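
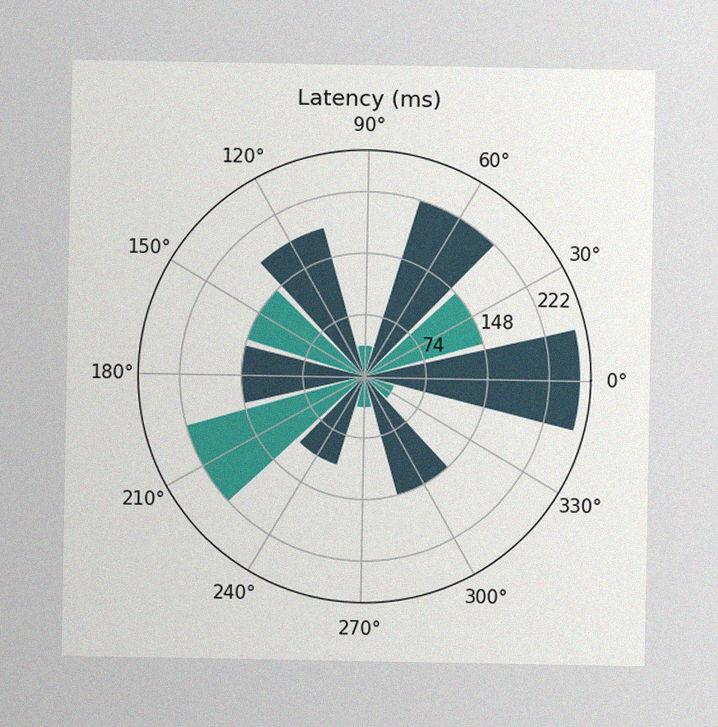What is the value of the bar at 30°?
148ms

The image has some photo noise and uneven lighting. The bar at 30° reaches 148ms on the radial axis.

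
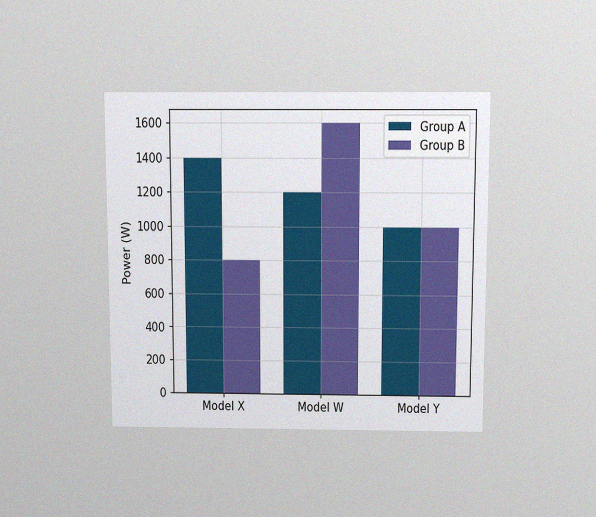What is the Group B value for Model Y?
1000W

The chart is viewed slightly from above, with some photo noise. The Group B bar at Model Y reaches 1000W on the y-axis.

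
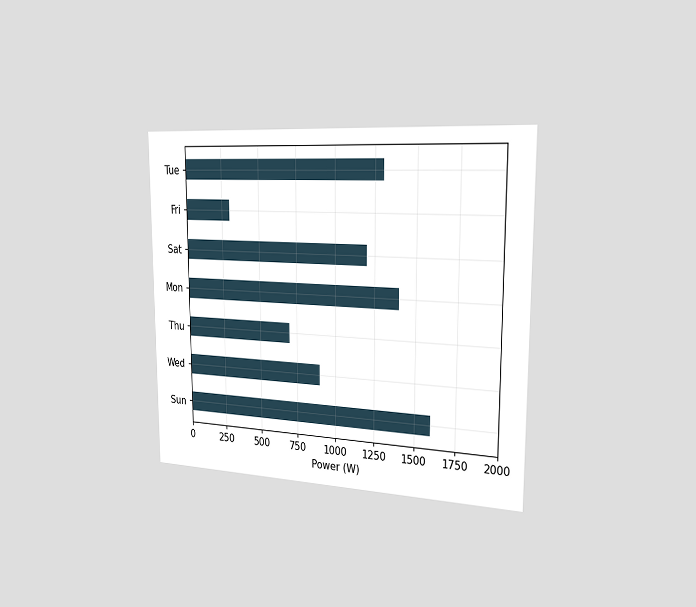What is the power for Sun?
1600W

The chart is viewed slightly from the right. Reading along the chart's x-axis, the Sun bar reaches 1600W.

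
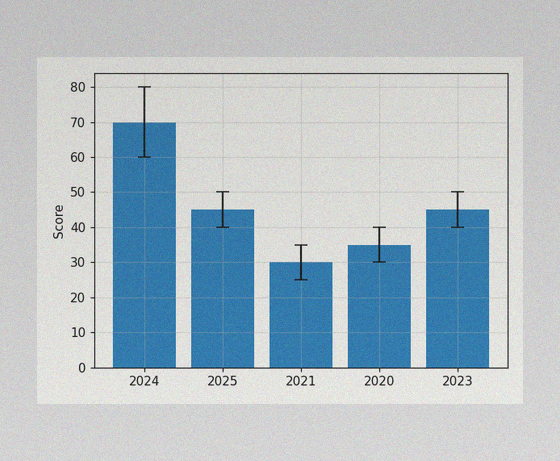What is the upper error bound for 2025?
50

The image has some photo noise and uneven lighting. The 2025 bar's upper whisker reaches 50.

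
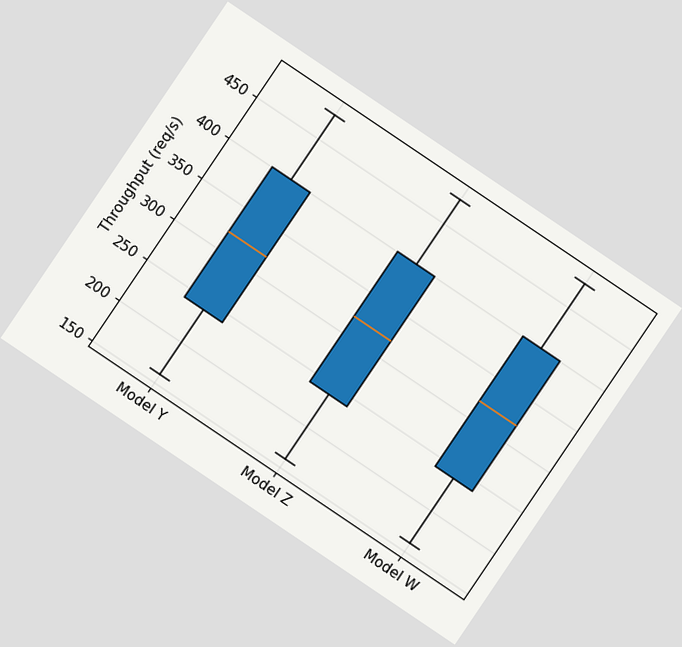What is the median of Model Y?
The chart is tilted about 34° clockwise. The median line in the Model Y box sits at 320req/s.

320req/s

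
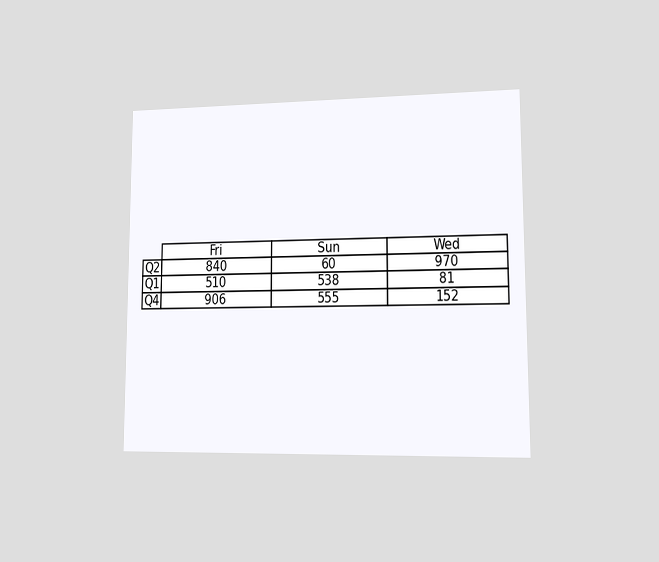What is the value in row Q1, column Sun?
538

The chart is viewed at a slight angle. The (Q1, Sun) cell reads 538.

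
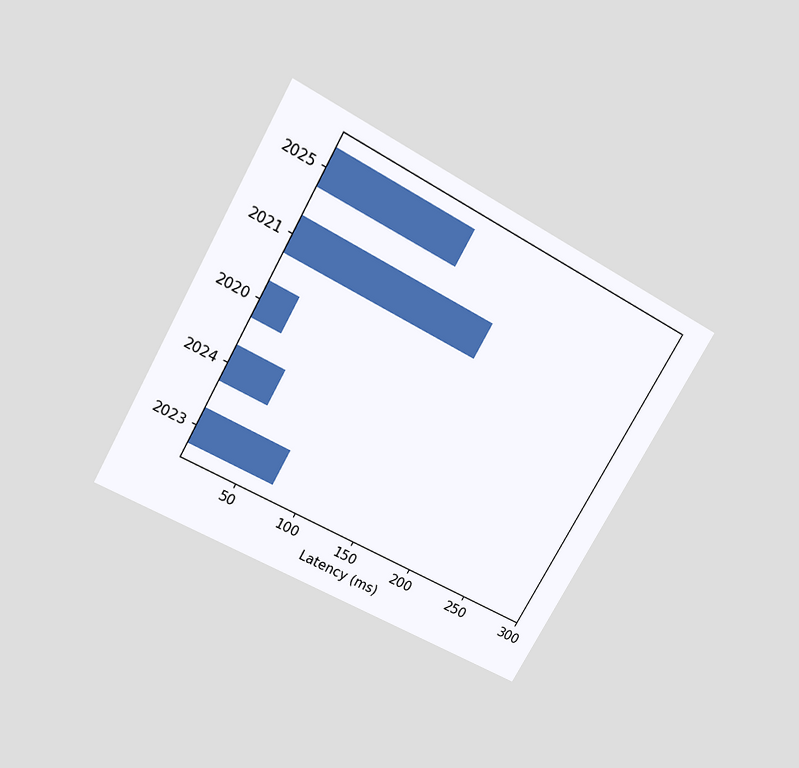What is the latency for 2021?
165ms

The chart is tilted about 29° clockwise and viewed slightly from above. Reading along the chart's x-axis, the 2021 bar reaches 165ms.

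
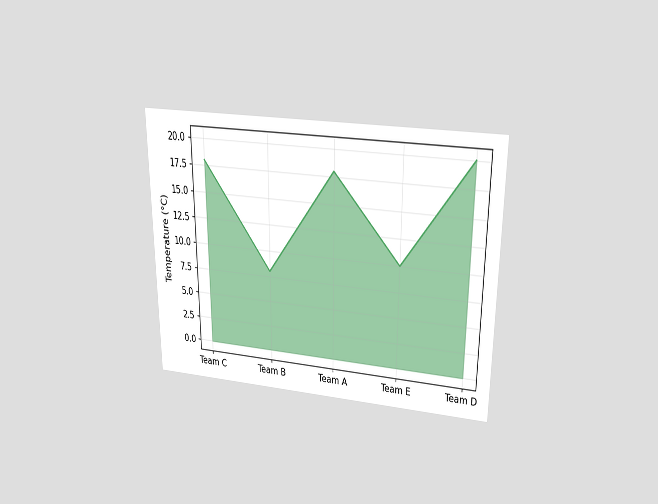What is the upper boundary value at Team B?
8°C

The chart is viewed slightly from above. At Team B the upper boundary is at 8°C.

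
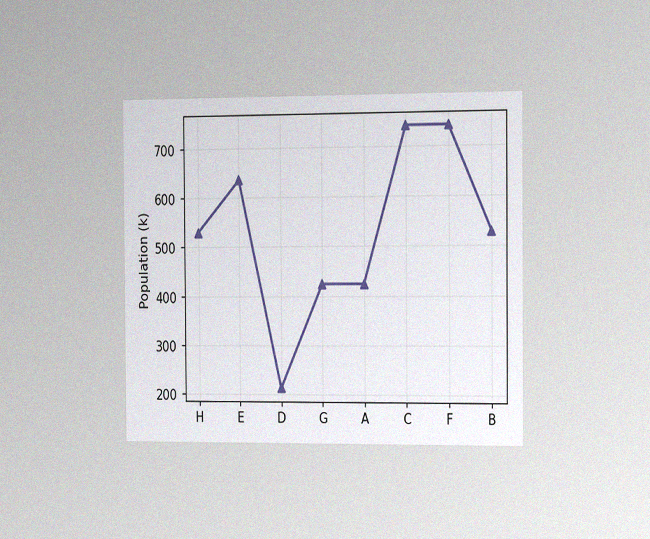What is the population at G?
424k

The chart is viewed slightly from the right, with some photo noise. At G, the line is at 424k.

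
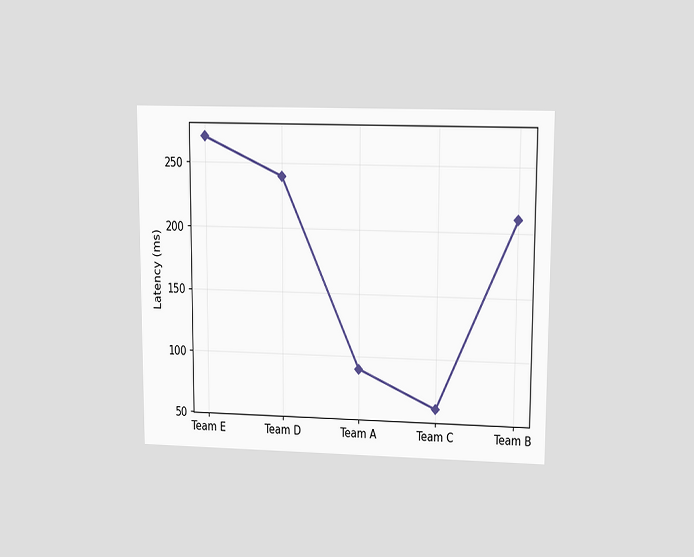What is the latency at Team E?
270ms

The chart is viewed at a slight angle. At Team E, the line is at 270ms.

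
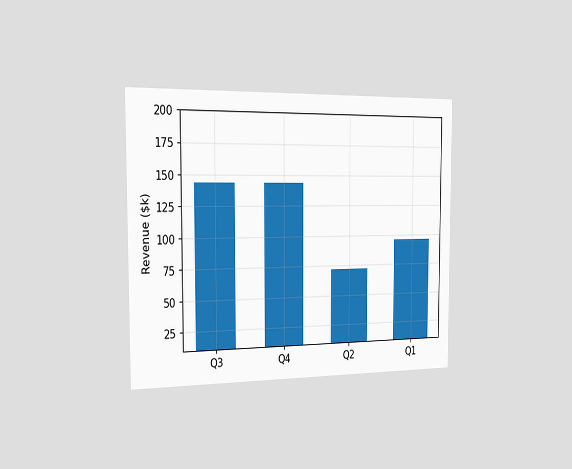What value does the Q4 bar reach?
The chart is viewed slightly from the left. Reading along the chart's y-axis, the Q4 bar reaches $144k.

$144k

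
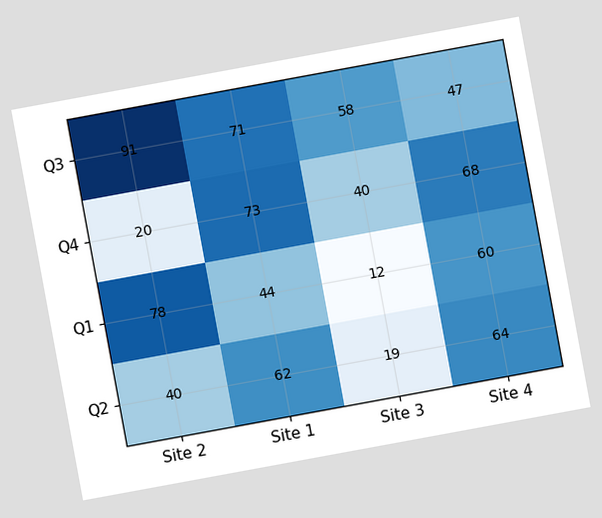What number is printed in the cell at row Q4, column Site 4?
The chart is tilted about 10° counter-clockwise. The (Q4, Site 4) cell reads 68.

68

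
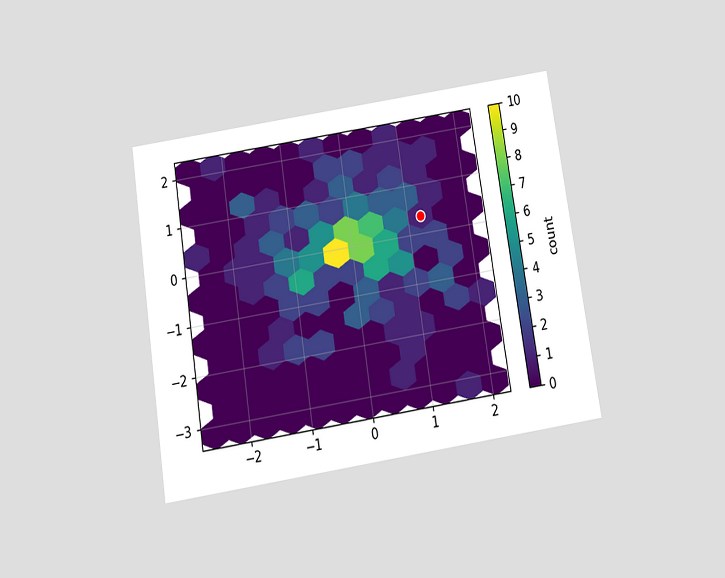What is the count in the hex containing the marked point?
1

The chart is tilted about 9° counter-clockwise and viewed slightly from below. The marked hex reads 1 on the colorbar.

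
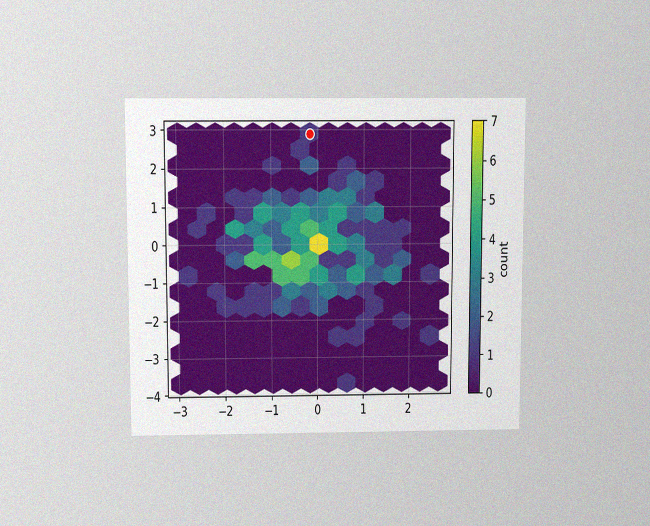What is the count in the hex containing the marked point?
1

The chart is viewed slightly from above, with some photo noise. The marked hex reads 1 on the colorbar.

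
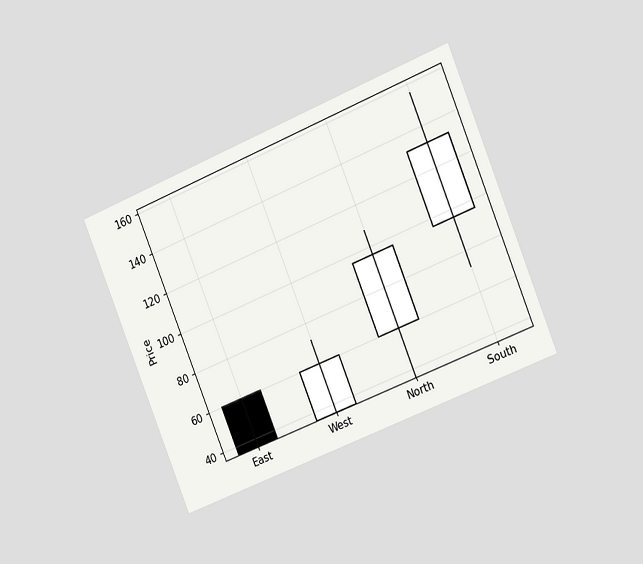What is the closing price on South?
132

The chart is tilted about 22° counter-clockwise and viewed slightly from the right. The South candle closes at 132.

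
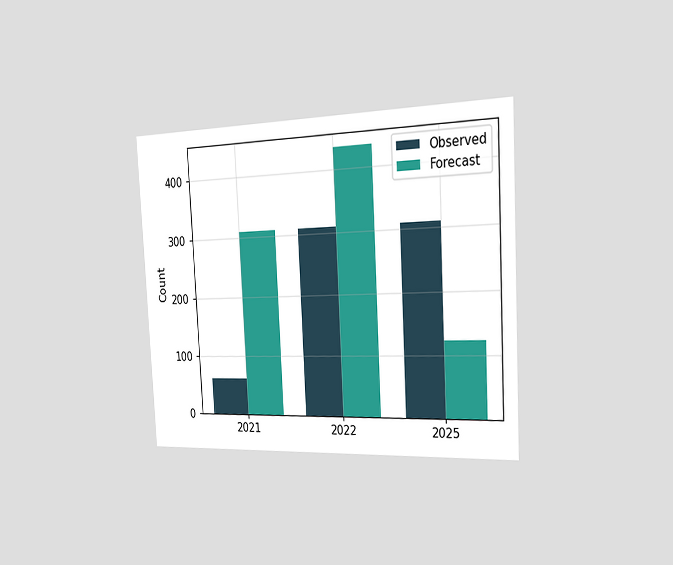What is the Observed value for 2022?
310

The chart is tilted about 3° counter-clockwise and viewed slightly from the right. The Observed bar at 2022 reaches 310 on the y-axis.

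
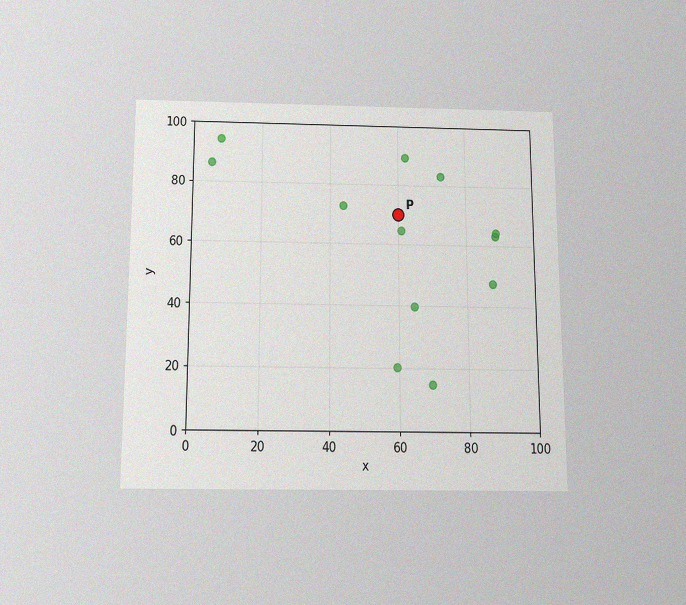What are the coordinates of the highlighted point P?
(60, 70)

The chart is viewed slightly from below, with some photo noise. Following the gridlines from P to each axis, P sits at (60, 70).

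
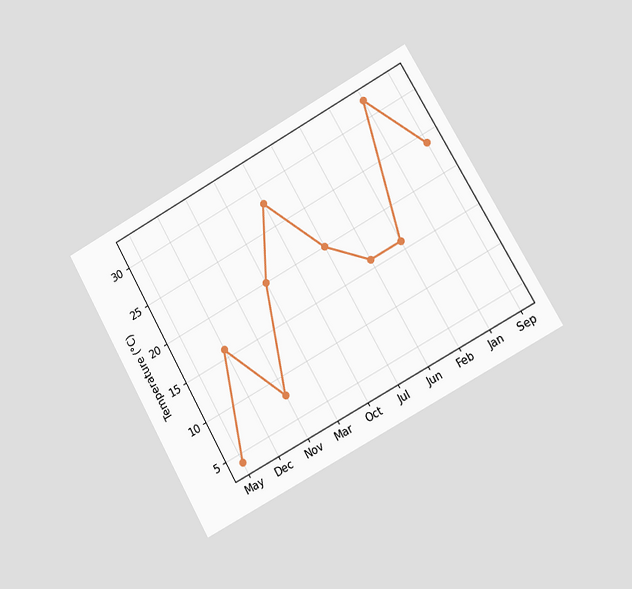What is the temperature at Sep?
The chart is tilted about 29° counter-clockwise and viewed at a slight angle. At Sep, the line is at 24°C.

24°C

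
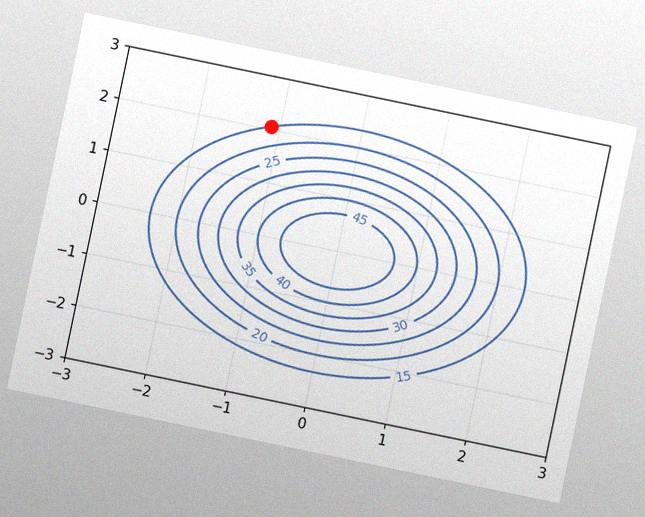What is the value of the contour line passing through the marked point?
15

The chart is tilted about 12° clockwise, with some photo noise. The marked point sits on the contour labelled 15.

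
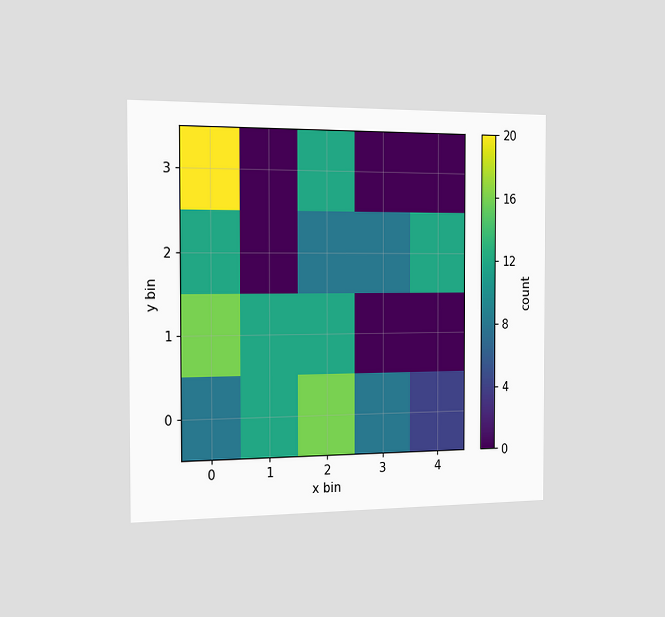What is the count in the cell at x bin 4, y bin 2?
The chart is viewed slightly from the left. Matching the cell (4, 2) against the colorbar gives 12.

12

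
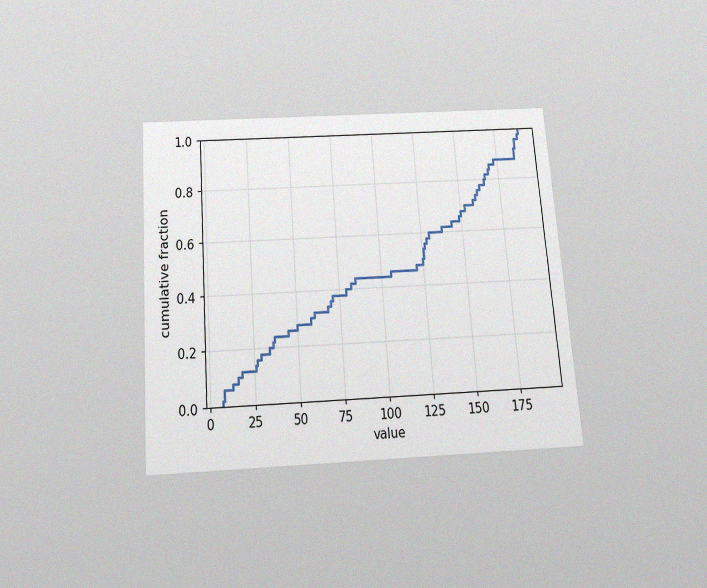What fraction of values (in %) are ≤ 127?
56%

The chart is tilted about 4° counter-clockwise and viewed slightly from below, with some photo noise. At x=127 the ECDF step is at 56%.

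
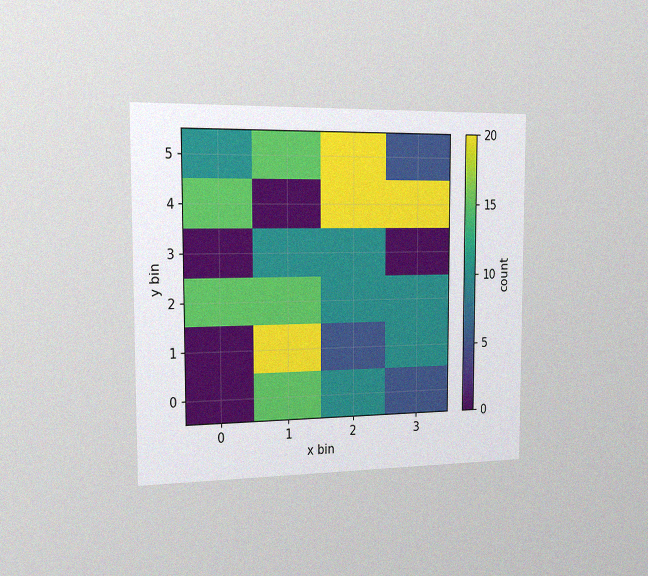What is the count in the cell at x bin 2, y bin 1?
5

The chart is viewed slightly from the left, with some photo noise. Matching the cell (2, 1) against the colorbar gives 5.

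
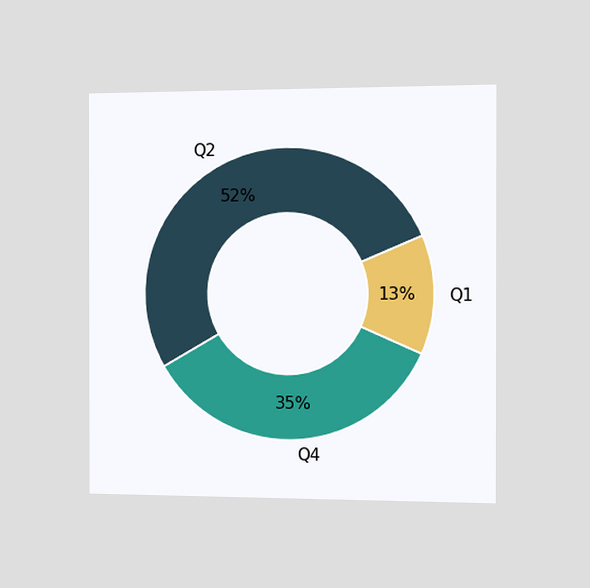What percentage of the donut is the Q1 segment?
The chart is viewed slightly from the right. The Q1 segment takes up 13% of the ring.

13%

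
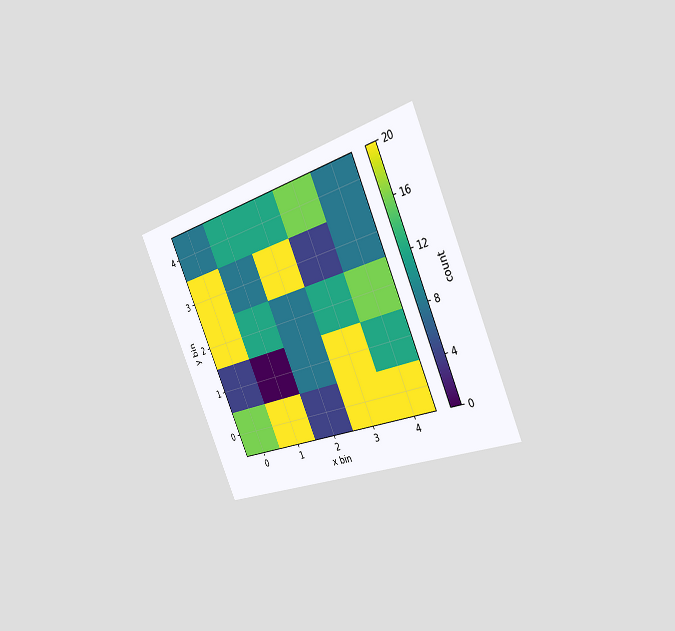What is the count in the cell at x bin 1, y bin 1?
0

The chart is tilted about 24° counter-clockwise and viewed slightly from the right. Matching the cell (1, 1) against the colorbar gives 0.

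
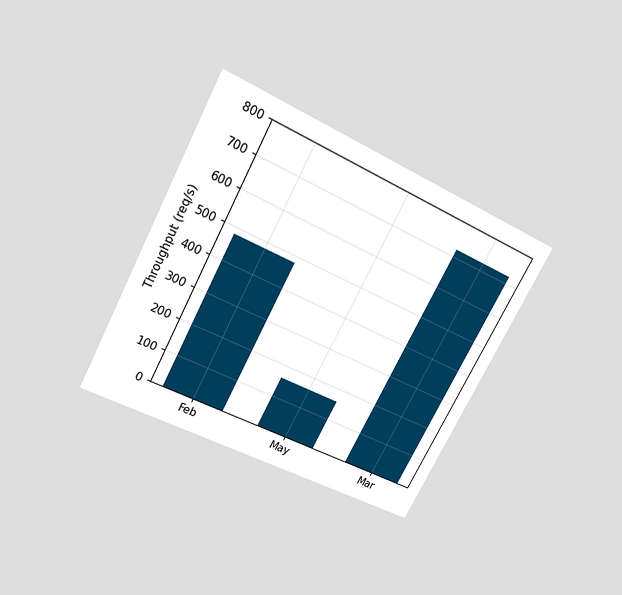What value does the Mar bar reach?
The chart is tilted about 28° clockwise and viewed slightly from above. Reading along the chart's y-axis, the Mar bar reaches 720req/s.

720req/s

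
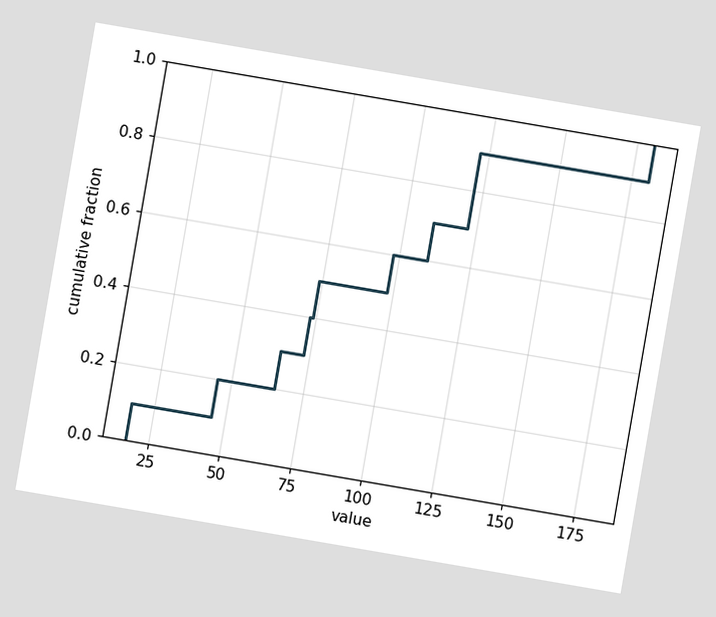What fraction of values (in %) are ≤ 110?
70%

The chart is tilted about 10° clockwise. At x=110 the ECDF step is at 70%.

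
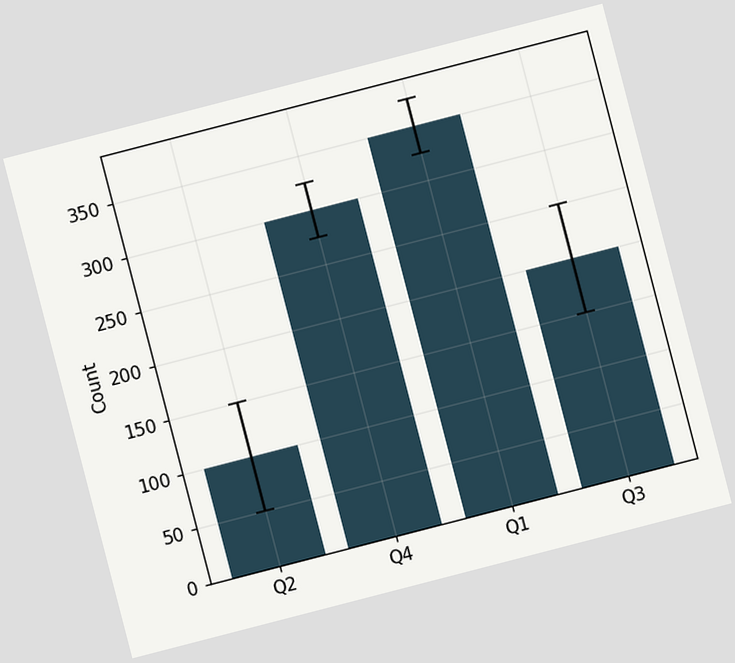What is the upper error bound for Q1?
The chart is tilted about 15° counter-clockwise. The Q1 bar's upper whisker reaches 375.

375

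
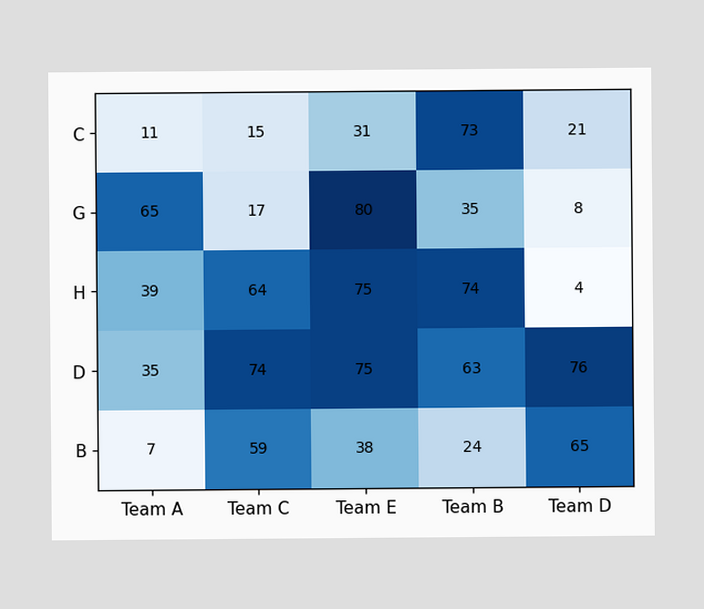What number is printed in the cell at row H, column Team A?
The (H, Team A) cell reads 39.

39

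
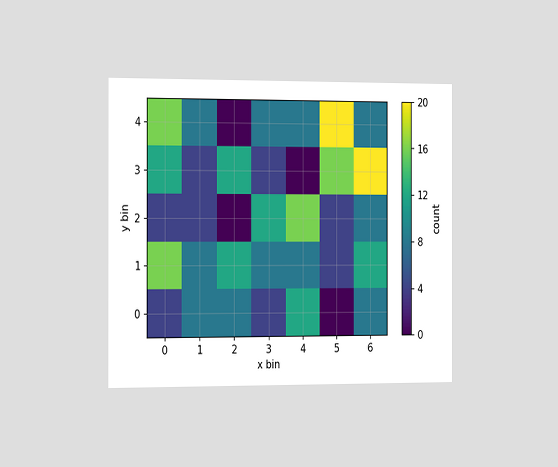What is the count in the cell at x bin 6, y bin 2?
The chart is viewed slightly from the left. Matching the cell (6, 2) against the colorbar gives 8.

8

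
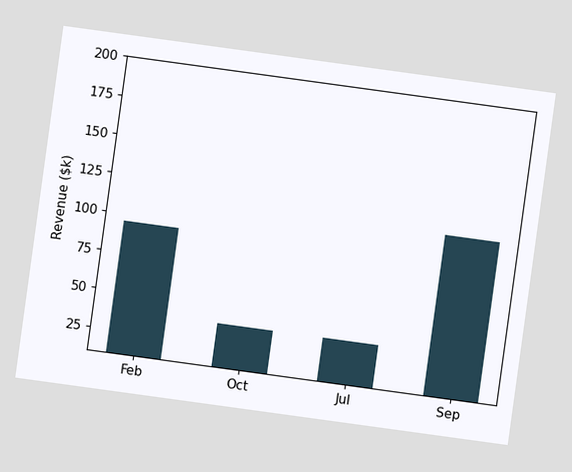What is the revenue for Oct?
$38k

The chart is tilted about 8° clockwise. Reading along the chart's y-axis, the Oct bar reaches $38k.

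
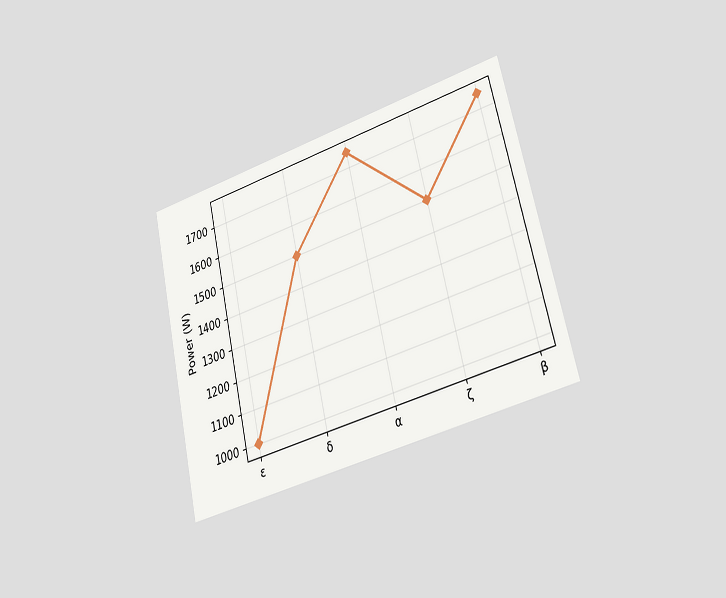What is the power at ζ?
1500W

The chart is tilted about 13° counter-clockwise and viewed slightly from the right. At ζ, the line is at 1500W.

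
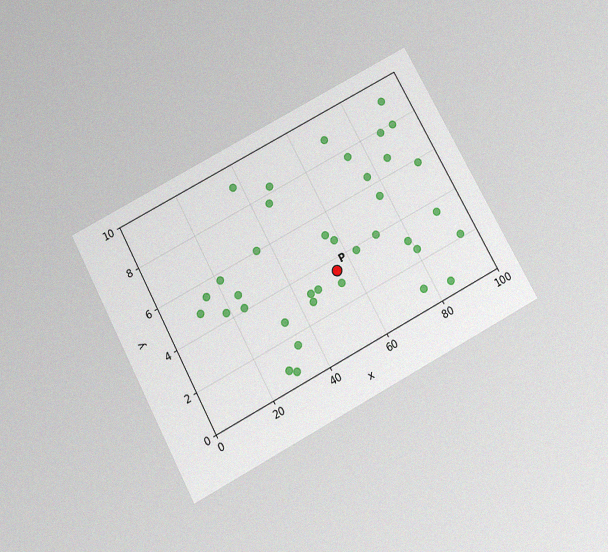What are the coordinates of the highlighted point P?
The chart is tilted about 28° counter-clockwise and viewed slightly from below, with some photo noise. Following the gridlines from P to each axis, P sits at (55, 3.5).

(55, 3.5)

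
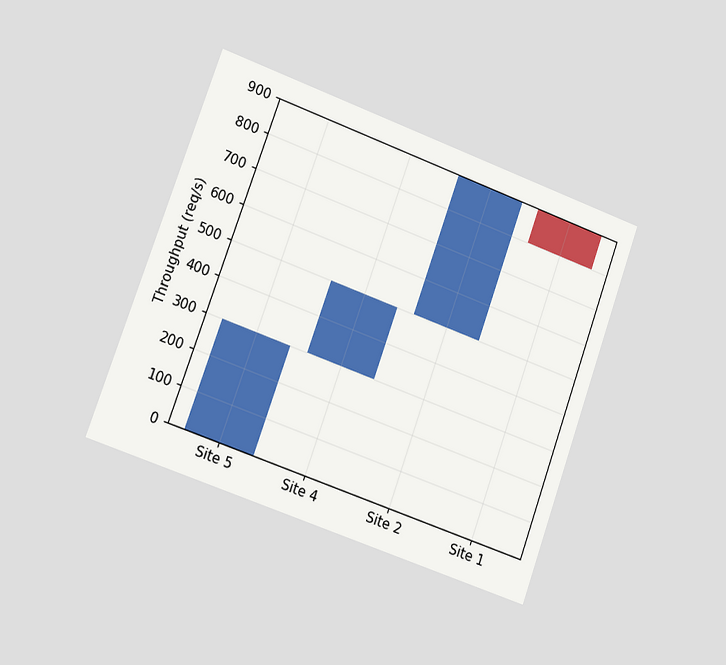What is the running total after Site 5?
The chart is tilted about 20° clockwise and viewed slightly from the left. After Site 5 the running total reaches 300req/s.

300req/s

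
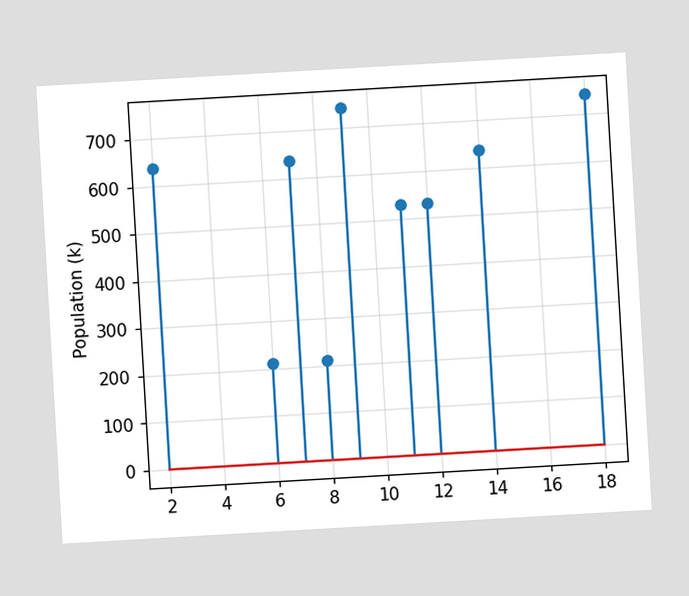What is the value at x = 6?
212k

The chart is tilted about 3° counter-clockwise. The stem at x=6 reaches 212k.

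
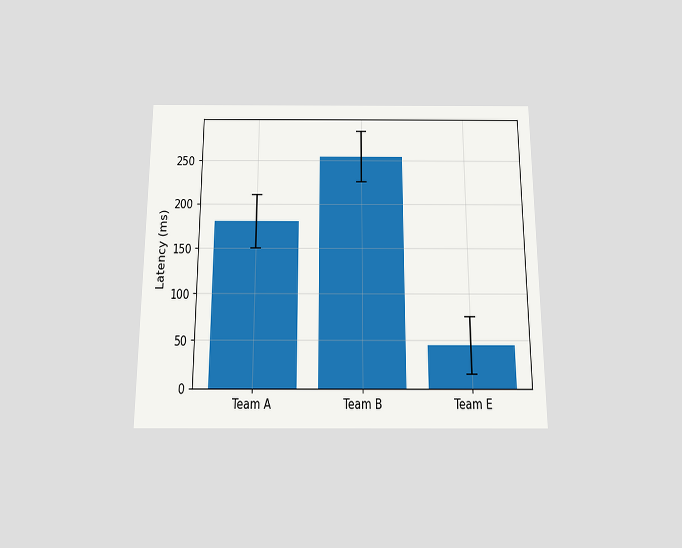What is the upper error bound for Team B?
285ms

The chart is viewed slightly from below. The Team B bar's upper whisker reaches 285ms.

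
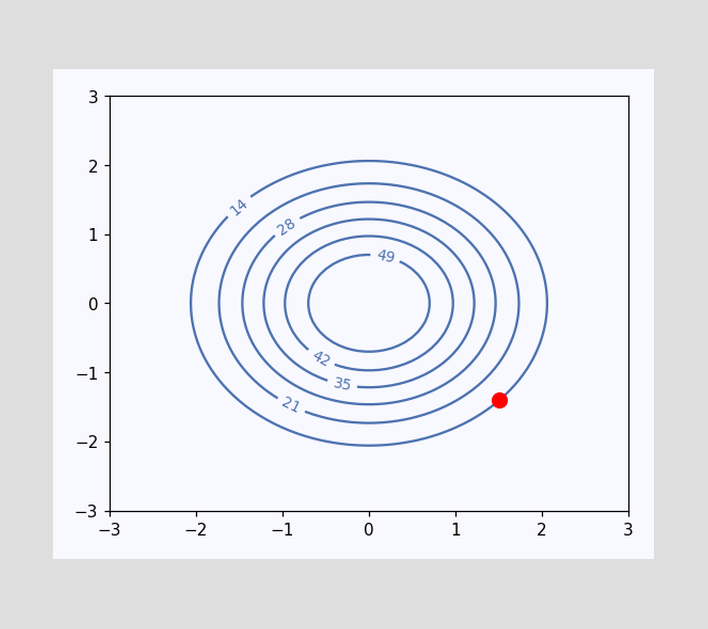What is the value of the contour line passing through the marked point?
The marked point sits on the contour labelled 14.

14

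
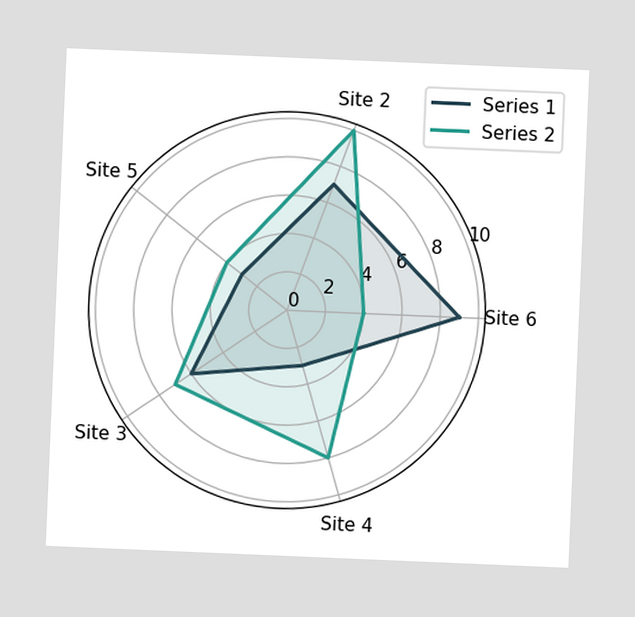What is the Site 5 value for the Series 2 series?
4

The chart is tilted about 2° clockwise. On the Site 5 axis, Series 2 reaches 4.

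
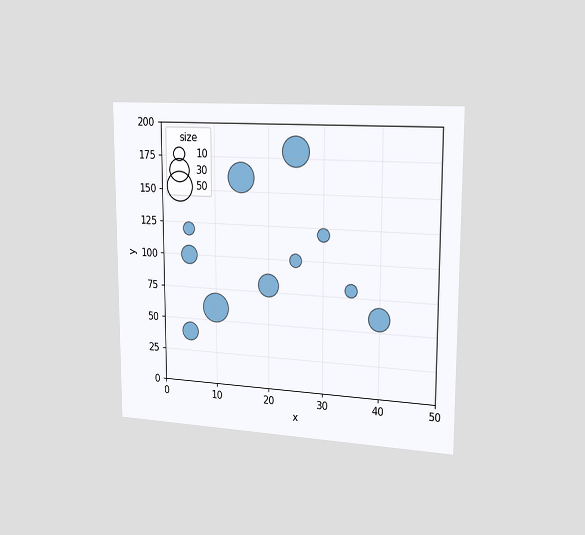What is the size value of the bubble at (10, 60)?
The chart is viewed slightly from the right. Matching the bubble at (10, 60) against the size legend gives 50.

50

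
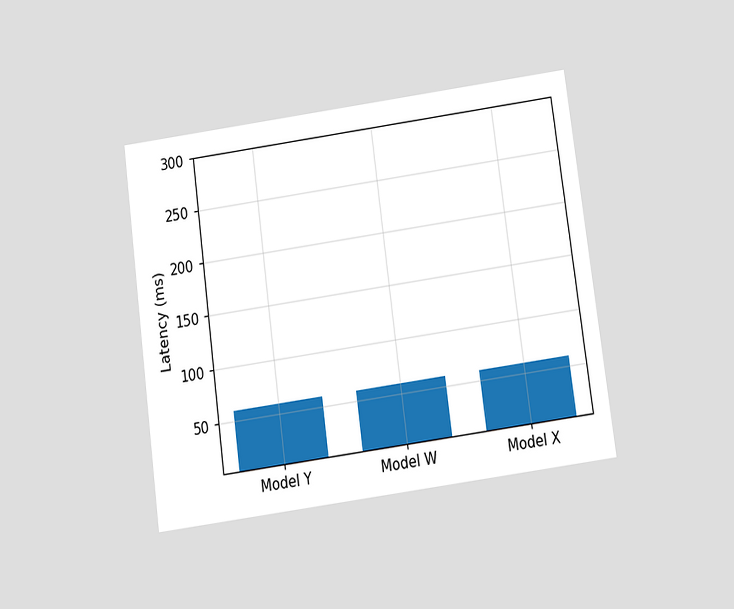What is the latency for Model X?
60ms

The chart is tilted about 8° counter-clockwise and viewed slightly from below. Reading along the chart's y-axis, the Model X bar reaches 60ms.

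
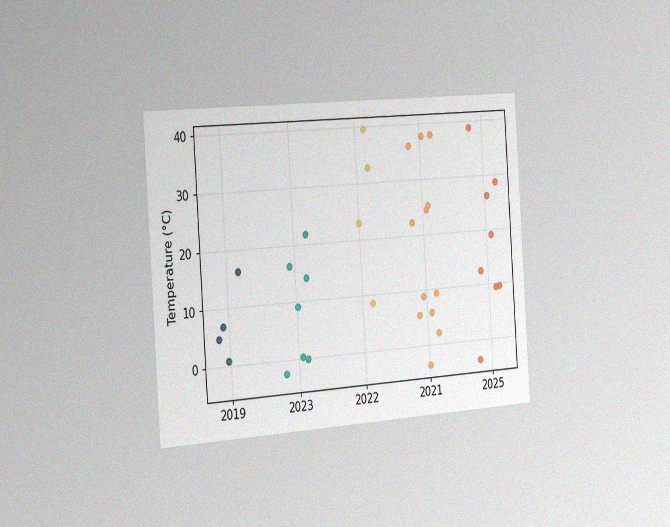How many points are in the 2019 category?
4

The chart is tilted about 4° counter-clockwise and viewed slightly from the left, with some photo noise. Counting the markers in the 2019 column gives 4.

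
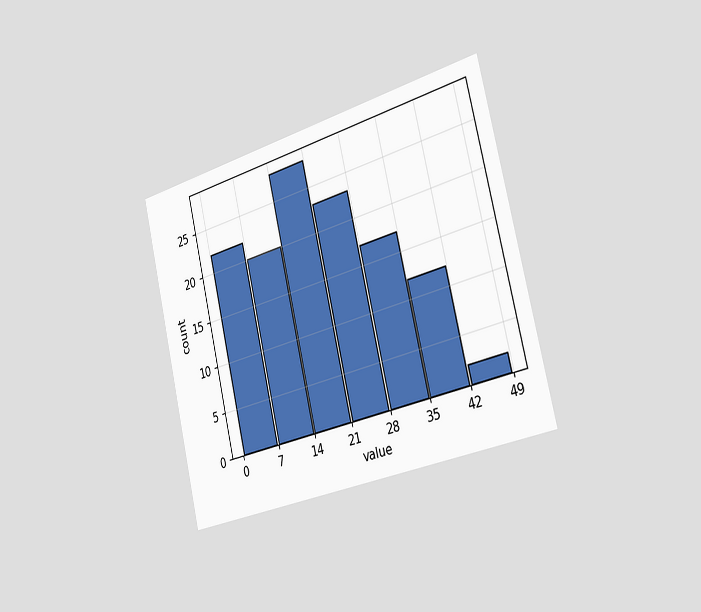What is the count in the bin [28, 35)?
The chart is tilted about 14° counter-clockwise and viewed slightly from the right. The [28, 35) bin has height 17.

17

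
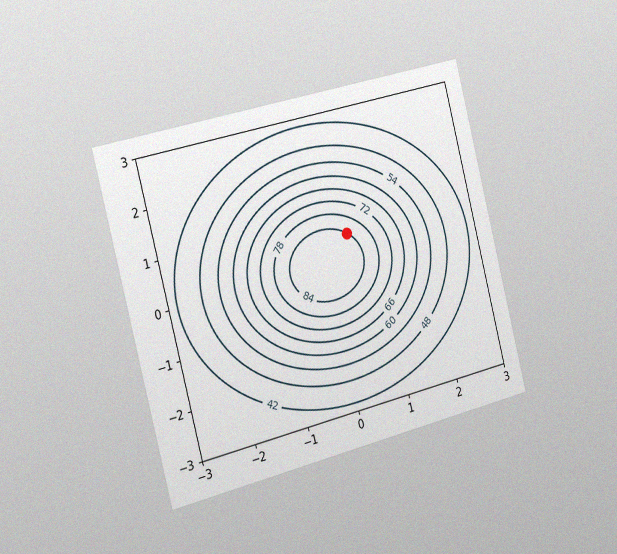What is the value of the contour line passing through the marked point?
The chart is tilted about 14° counter-clockwise and viewed slightly from the left, with some photo noise. The marked point sits on the contour labelled 84.

84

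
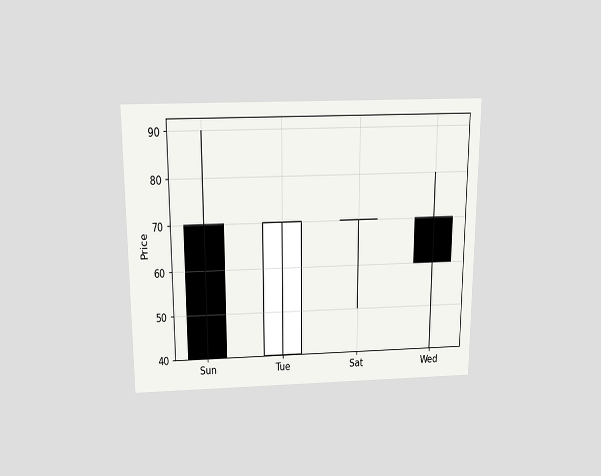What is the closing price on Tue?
70

The chart is viewed slightly from above. The Tue candle closes at 70.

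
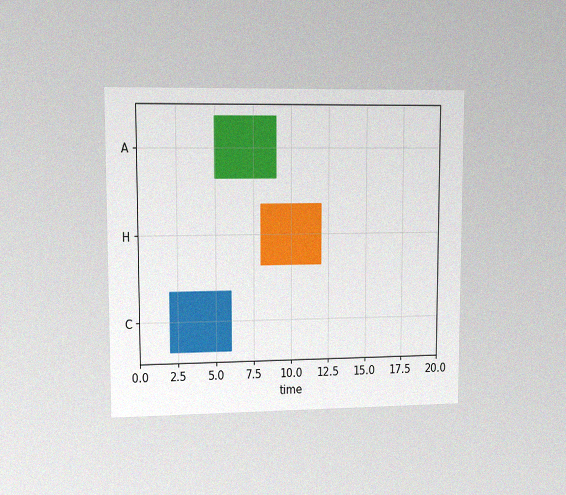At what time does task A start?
5

The chart is viewed at a slight angle, with some photo noise. The A bar begins at t=5.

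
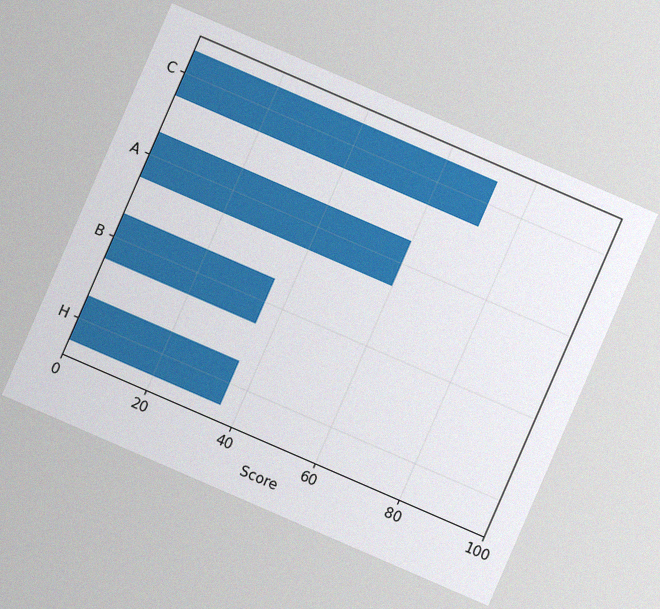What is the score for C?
The chart is tilted about 23° clockwise, with some photo noise. Reading along the chart's x-axis, the C bar reaches 72.

72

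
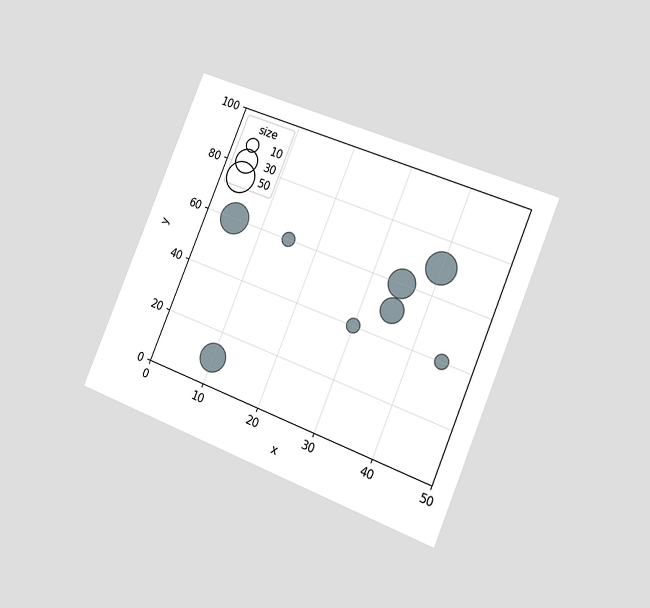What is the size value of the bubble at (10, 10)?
40

The chart is tilted about 22° clockwise and viewed slightly from the right. Matching the bubble at (10, 10) against the size legend gives 40.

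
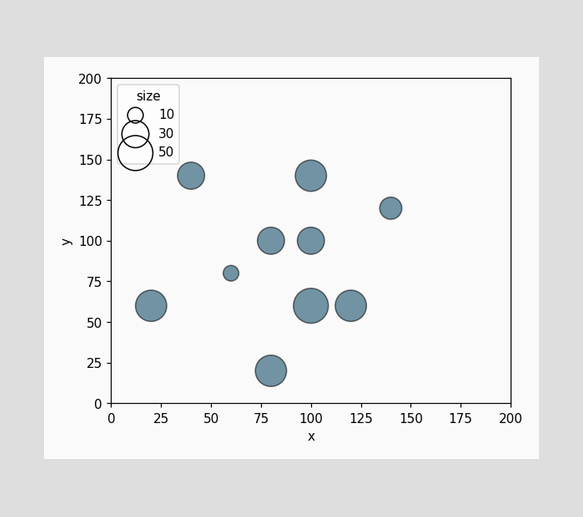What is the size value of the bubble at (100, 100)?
30

Matching the bubble at (100, 100) against the size legend gives 30.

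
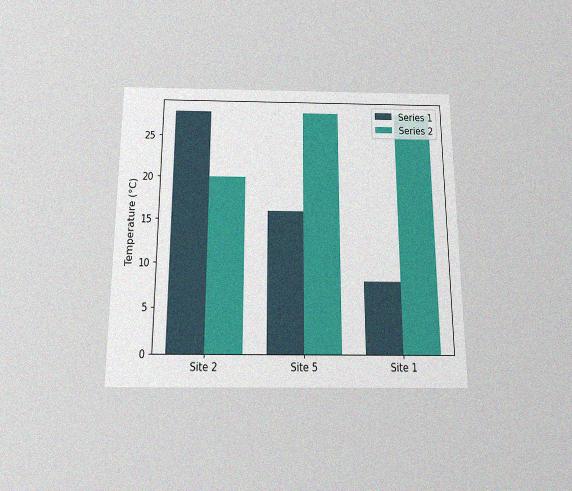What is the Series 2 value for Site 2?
20°C

The chart is viewed slightly from below, with some photo noise. The Series 2 bar at Site 2 reaches 20°C on the y-axis.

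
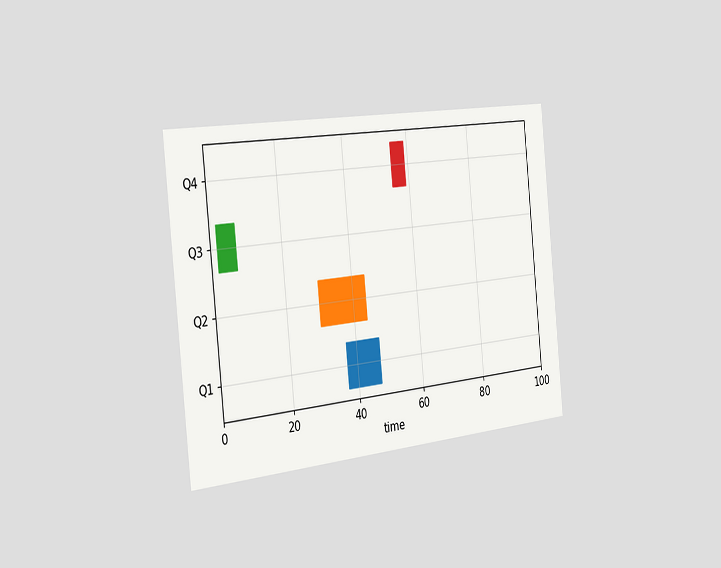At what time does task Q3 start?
2

The chart is tilted about 6° counter-clockwise and viewed slightly from the left. The Q3 bar begins at t=2.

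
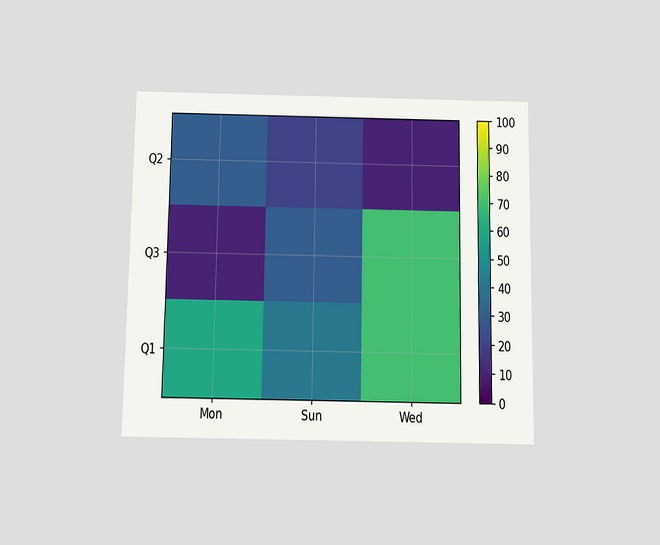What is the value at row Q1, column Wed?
The chart is viewed slightly from below. Matching cell (Q1, Wed) against the colorbar gives 70.

70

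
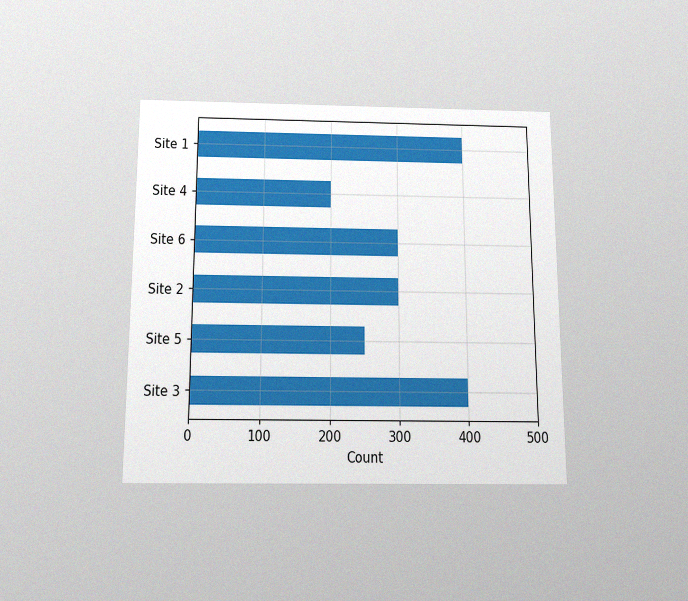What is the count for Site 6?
The chart is viewed slightly from below, with some photo noise. Reading along the chart's x-axis, the Site 6 bar reaches 300.

300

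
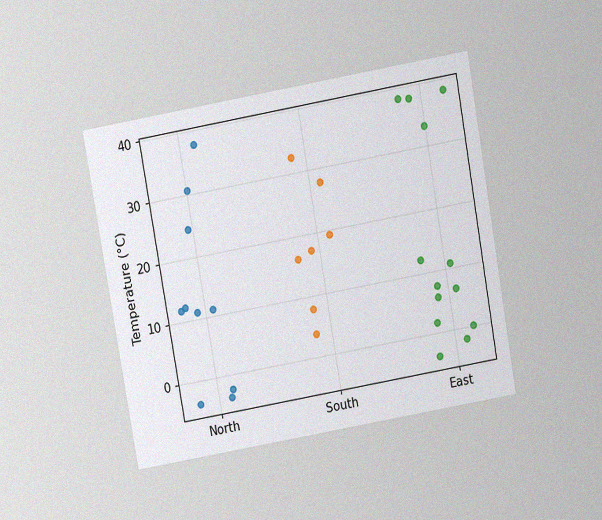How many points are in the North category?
The chart is tilted about 10° counter-clockwise and viewed slightly from above, with some photo noise. Counting the markers in the North column gives 10.

10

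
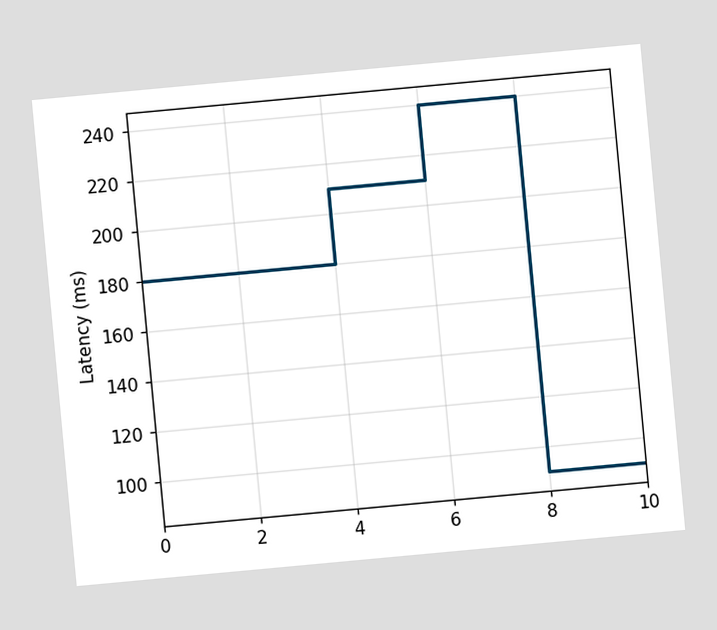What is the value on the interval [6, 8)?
240ms

The chart is tilted about 5° counter-clockwise. On [6, 8) the step sits at 240ms.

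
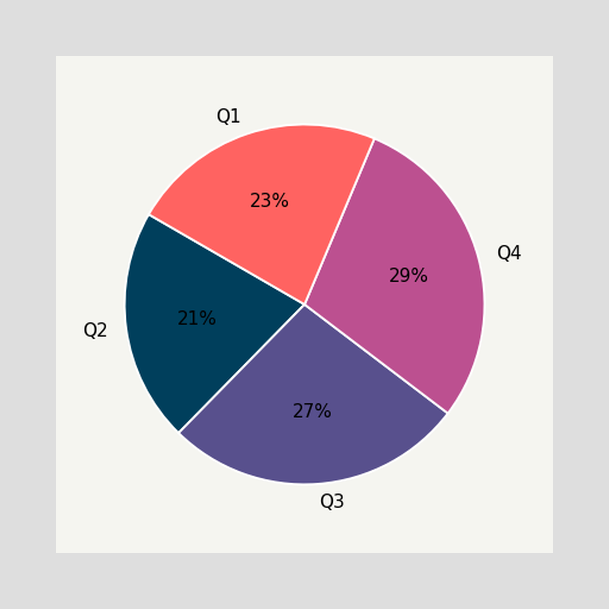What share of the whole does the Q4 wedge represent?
The Q4 slice takes up 29% of the pie.

29%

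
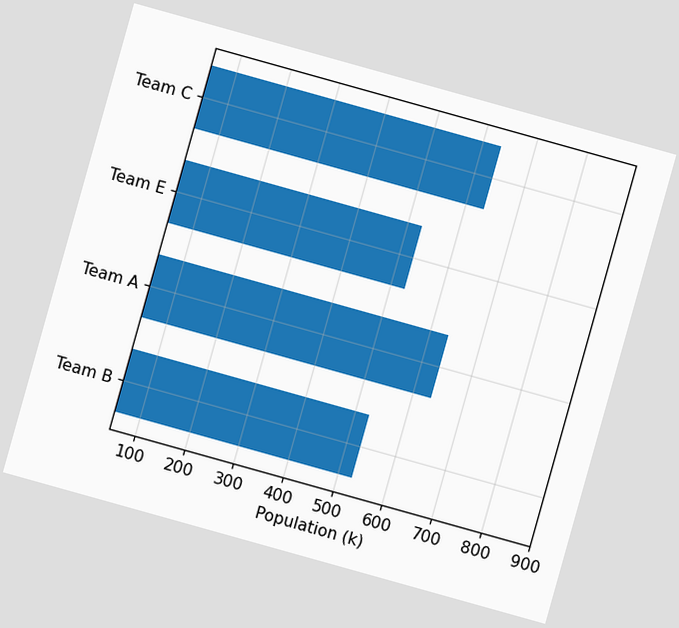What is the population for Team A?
636k

The chart is tilted about 16° clockwise. Reading along the chart's x-axis, the Team A bar reaches 636k.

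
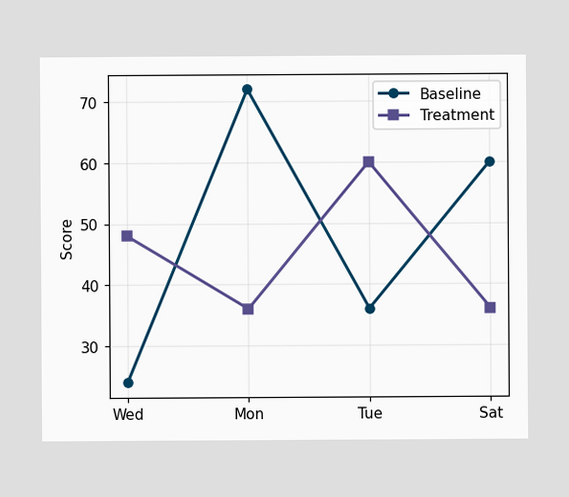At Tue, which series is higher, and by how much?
Treatment, by 24

At Tue, Treatment sits above the other line by 24.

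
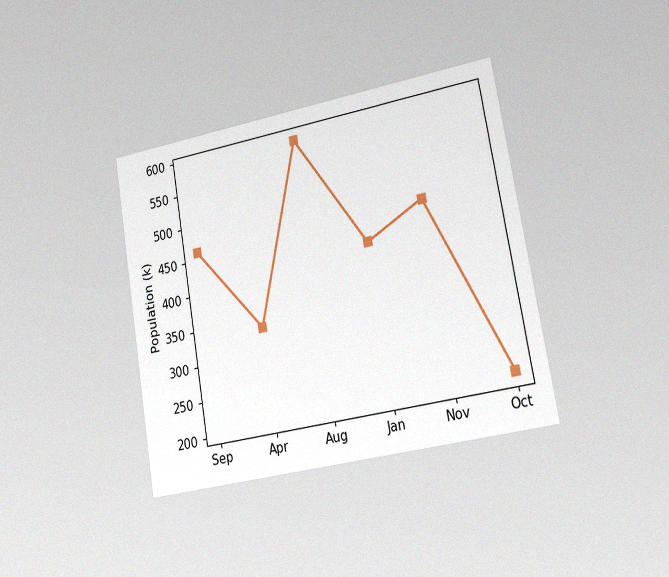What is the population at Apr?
336k

The chart is tilted about 10° counter-clockwise and viewed slightly from the right, with some photo noise. At Apr, the line is at 336k.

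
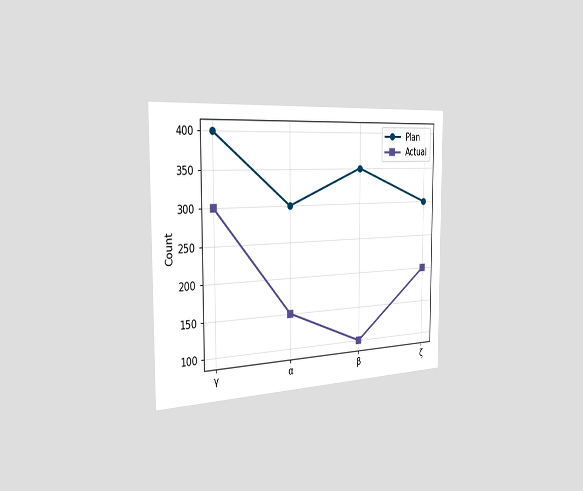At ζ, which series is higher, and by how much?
Plan, by 100

The chart is viewed slightly from the left. At ζ, Plan sits above the other line by 100.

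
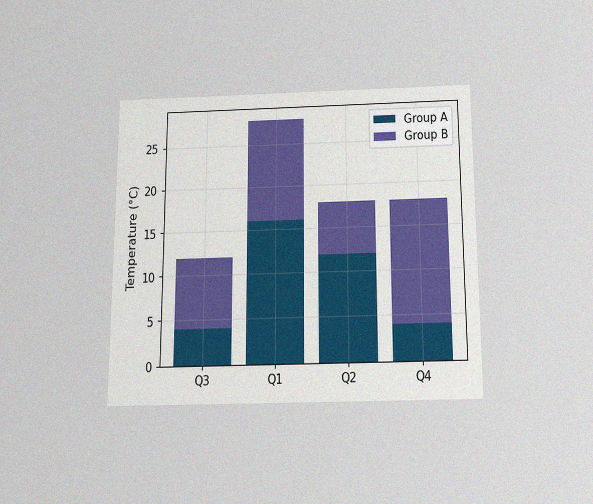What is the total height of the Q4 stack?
18°C

The chart is viewed slightly from below, with some photo noise. The Q4 stack's top reaches 18°C on the y-axis.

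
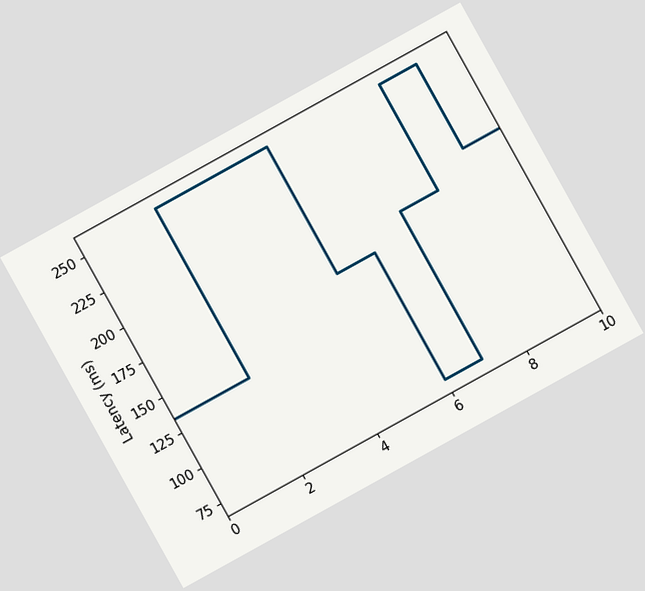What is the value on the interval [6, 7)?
The chart is tilted about 29° counter-clockwise. On [6, 7) the step sits at 75ms.

75ms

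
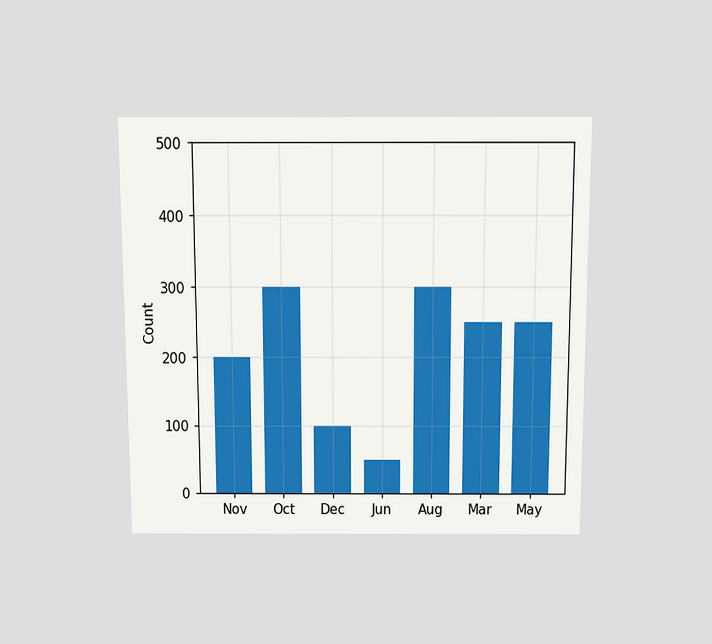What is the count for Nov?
The chart is viewed slightly from above. Reading along the chart's y-axis, the Nov bar reaches 200.

200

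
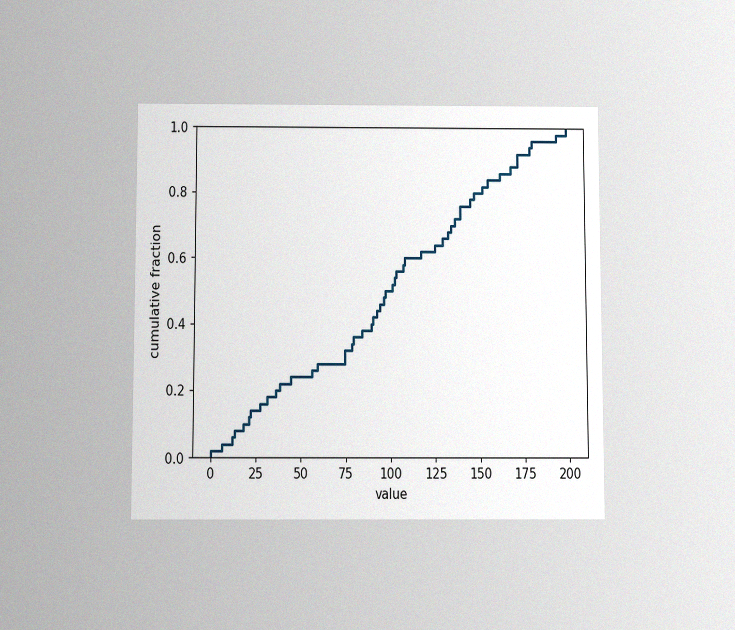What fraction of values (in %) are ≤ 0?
2%

The chart is viewed slightly from below, with some photo noise. At x=0 the ECDF step is at 2%.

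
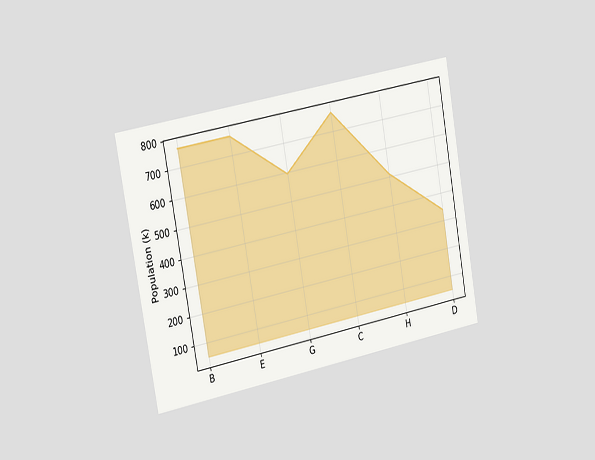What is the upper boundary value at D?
340k

The chart is tilted about 10° counter-clockwise and viewed slightly from the left. At D the upper boundary is at 340k.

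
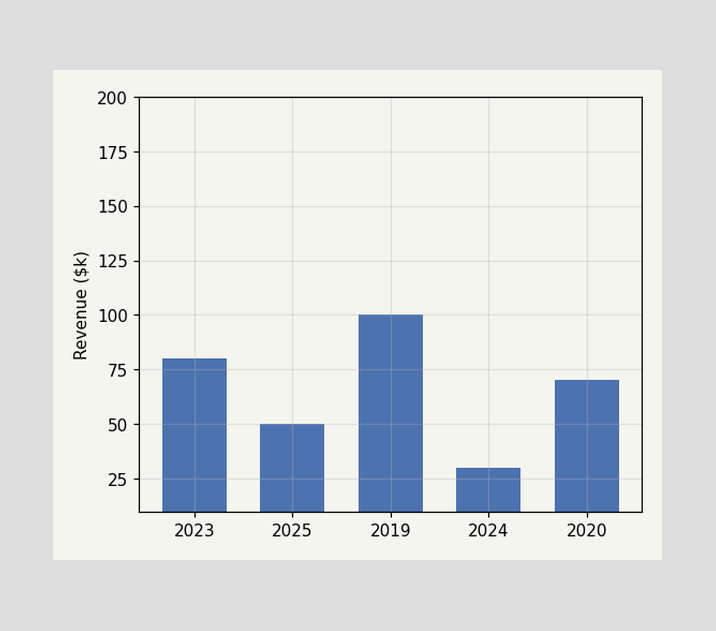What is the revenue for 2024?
Reading along the chart's y-axis, the 2024 bar reaches $30k.

$30k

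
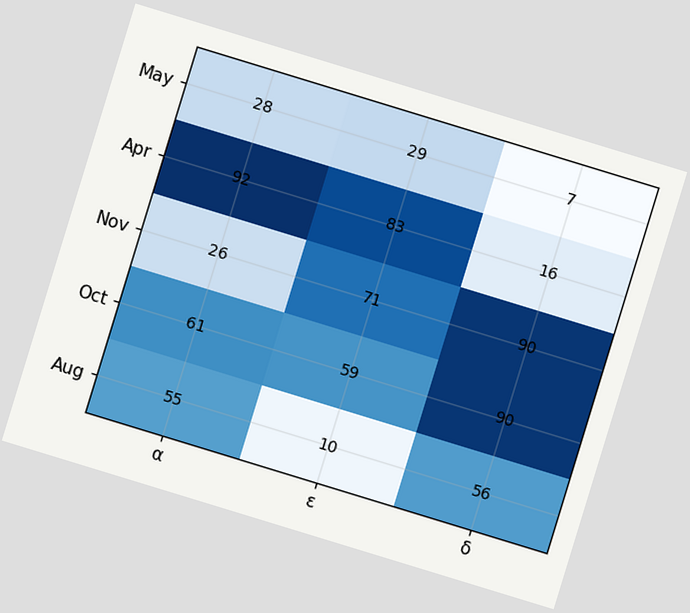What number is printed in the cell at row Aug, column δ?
The chart is tilted about 17° clockwise. The (Aug, δ) cell reads 56.

56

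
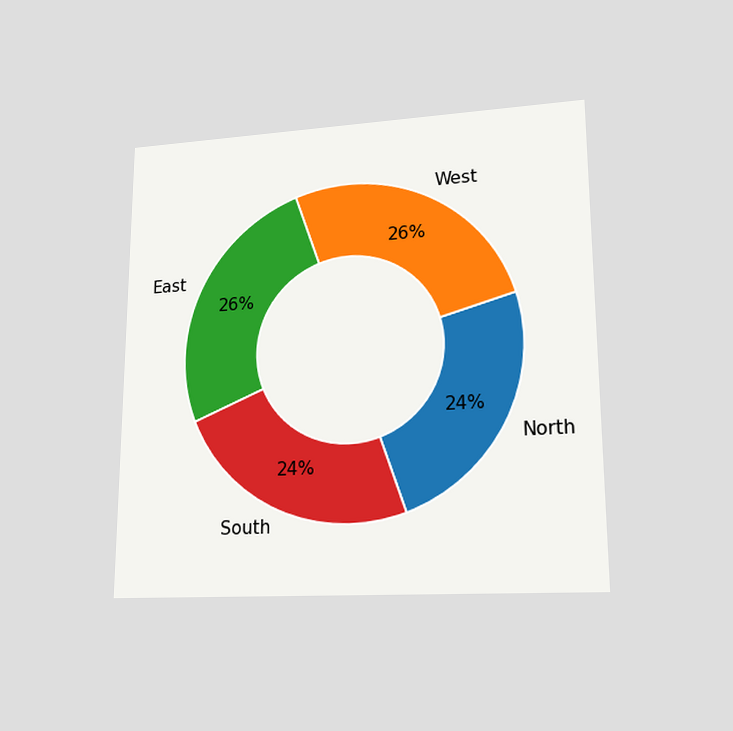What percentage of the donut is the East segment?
The chart is viewed at a slight angle. The East segment takes up 26% of the ring.

26%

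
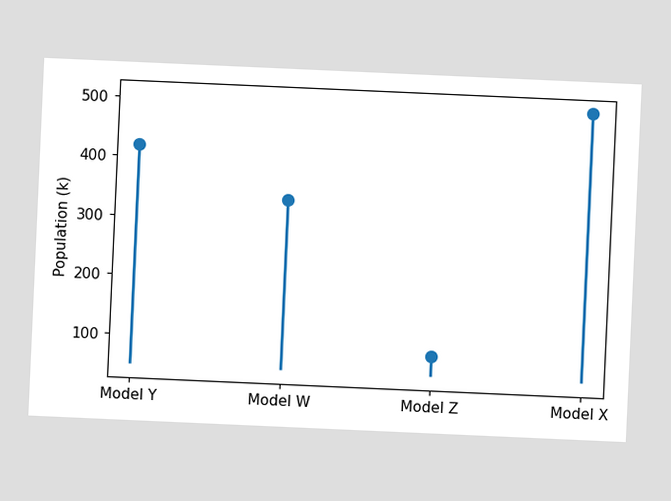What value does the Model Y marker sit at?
420k

The chart is tilted about 3° clockwise. The Model Y marker sits at 420k.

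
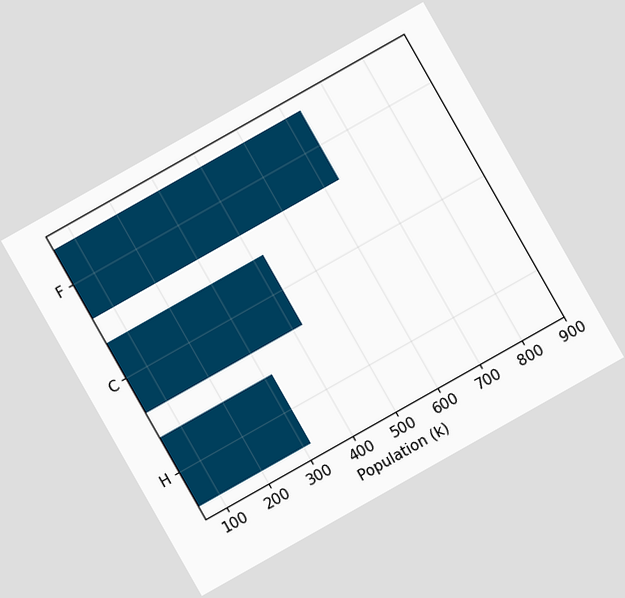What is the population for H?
The chart is tilted about 29° counter-clockwise. Reading along the chart's x-axis, the H bar reaches 318k.

318k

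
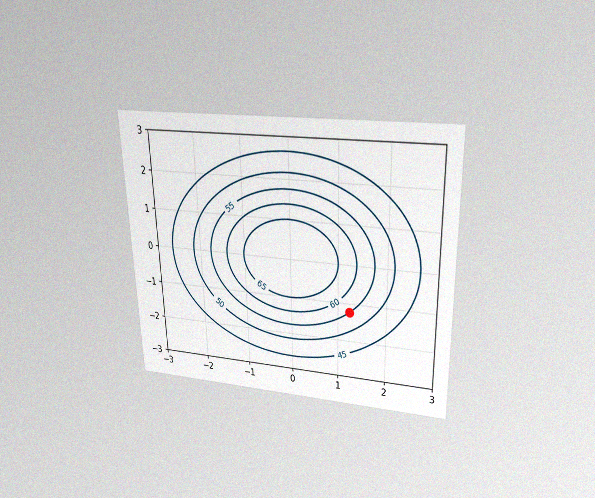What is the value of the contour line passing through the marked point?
The chart is viewed slightly from above, with some photo noise. The marked point sits on the contour labelled 55.

55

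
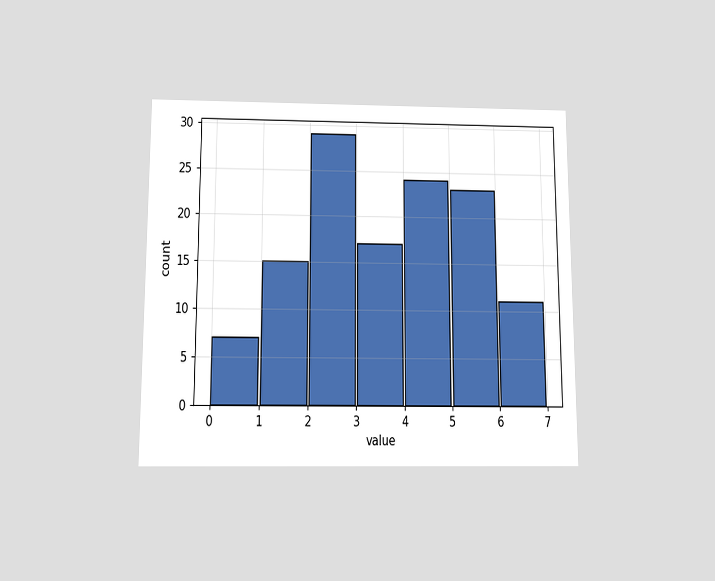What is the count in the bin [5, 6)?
The chart is viewed slightly from below. The [5, 6) bin has height 23.

23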